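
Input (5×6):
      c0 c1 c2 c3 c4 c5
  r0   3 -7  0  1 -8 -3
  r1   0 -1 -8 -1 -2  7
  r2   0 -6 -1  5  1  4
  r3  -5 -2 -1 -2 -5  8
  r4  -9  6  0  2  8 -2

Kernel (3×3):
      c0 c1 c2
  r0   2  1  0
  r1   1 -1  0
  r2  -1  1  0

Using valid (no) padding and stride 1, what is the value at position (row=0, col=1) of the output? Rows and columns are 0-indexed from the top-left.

-2

The receptive field on the input at this output position is [-7 0 1 / -1 -8 -1 / -6 -1 5]. Elementwise product with the kernel and sum: -7·2 + 0·1 + -1·1 + -8·-1 + -6·-1 + -1·1.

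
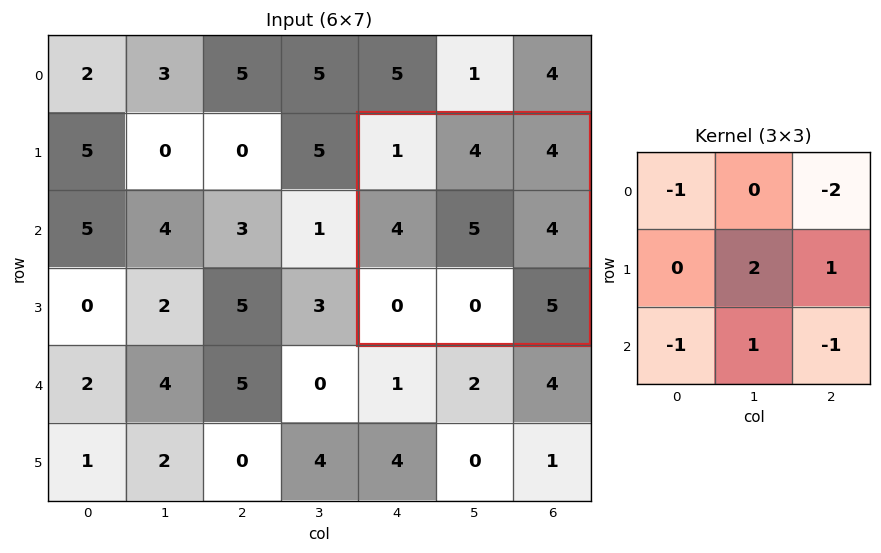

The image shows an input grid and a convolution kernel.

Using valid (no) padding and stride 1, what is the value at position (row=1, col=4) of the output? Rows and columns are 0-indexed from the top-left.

0

The receptive field on the input at this output position is [1 4 4 / 4 5 4 / 0 0 5]. Elementwise product with the kernel and sum: 1·-1 + 4·-2 + 5·2 + 4·1 + 0·-1 + 0·1 + 5·-1.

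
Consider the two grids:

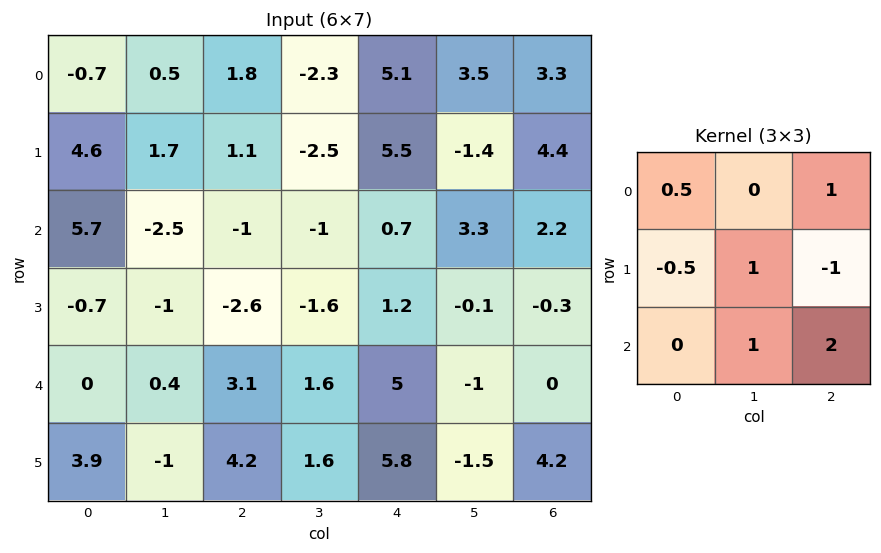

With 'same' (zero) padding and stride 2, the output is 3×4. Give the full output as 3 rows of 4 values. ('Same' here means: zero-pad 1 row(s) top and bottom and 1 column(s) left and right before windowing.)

Output[0,0]: The receptive field on the zero-padded input at this output position is [0 0 0 / 0 -0.7 0.5 / 0 4.6 1.7]. Elementwise product with the kernel and sum: 0·0.5 + 0·1 + 0·-0.5 + -0.7·1 + 0.5·-1 + 4.6·1 + 1.7·2.
Output[0,1]: The receptive field on the zero-padded input at this output position is [0 0 0 / 0.5 1.8 -2.3 / 1.7 1.1 -2.5]. Elementwise product with the kernel and sum: 0·0.5 + 0·1 + 0.5·-0.5 + 1.8·1 + -2.3·-1 + 1.1·1 + -2.5·2.

6.8 -0.05 5.45 5.95
7.2 -6.2 -3.75 -0.45
0.5 6.6 7.1 4.65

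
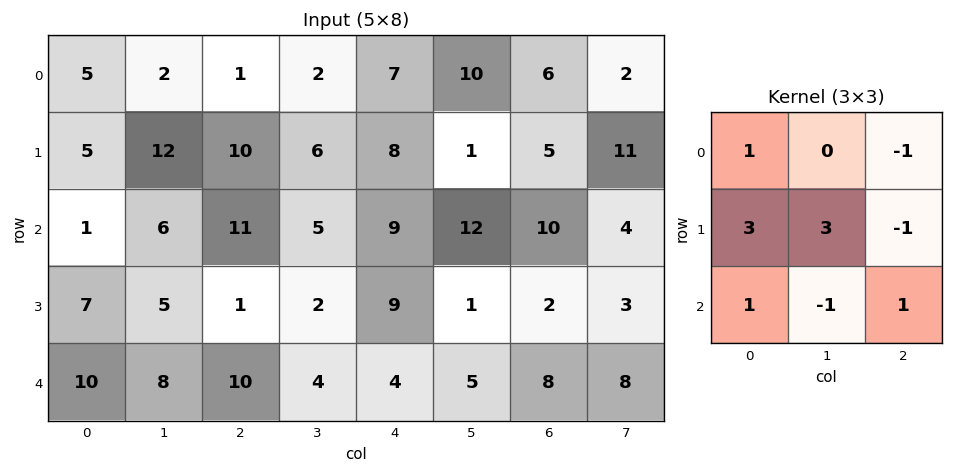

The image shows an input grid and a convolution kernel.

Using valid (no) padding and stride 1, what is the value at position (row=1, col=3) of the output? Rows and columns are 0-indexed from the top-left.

29

The receptive field on the input at this output position is [6 8 1 / 5 9 12 / 2 9 1]. Elementwise product with the kernel and sum: 6·1 + 1·-1 + 5·3 + 9·3 + 12·-1 + 2·1 + 9·-1 + 1·1.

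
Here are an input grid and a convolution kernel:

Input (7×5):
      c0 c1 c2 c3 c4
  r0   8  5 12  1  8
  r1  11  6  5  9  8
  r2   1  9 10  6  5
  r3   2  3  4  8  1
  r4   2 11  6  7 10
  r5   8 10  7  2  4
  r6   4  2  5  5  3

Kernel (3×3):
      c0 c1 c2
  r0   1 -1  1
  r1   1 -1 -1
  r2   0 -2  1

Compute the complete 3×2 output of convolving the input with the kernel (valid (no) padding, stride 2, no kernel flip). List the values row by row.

Output[0,0]: The receptive field on the input at this output position is [8 5 12 / 11 6 5 / 1 9 10]. Elementwise product with the kernel and sum: 8·1 + 5·-1 + 12·1 + 11·1 + 6·-1 + 5·-1 + 9·-2 + 10·1.
Output[0,1]: The receptive field on the input at this output position is [12 1 8 / 5 9 8 / 10 6 5]. Elementwise product with the kernel and sum: 12·1 + 1·-1 + 8·1 + 5·1 + 9·-1 + 8·-1 + 6·-2 + 5·1.

7 0
-19 0
-11 3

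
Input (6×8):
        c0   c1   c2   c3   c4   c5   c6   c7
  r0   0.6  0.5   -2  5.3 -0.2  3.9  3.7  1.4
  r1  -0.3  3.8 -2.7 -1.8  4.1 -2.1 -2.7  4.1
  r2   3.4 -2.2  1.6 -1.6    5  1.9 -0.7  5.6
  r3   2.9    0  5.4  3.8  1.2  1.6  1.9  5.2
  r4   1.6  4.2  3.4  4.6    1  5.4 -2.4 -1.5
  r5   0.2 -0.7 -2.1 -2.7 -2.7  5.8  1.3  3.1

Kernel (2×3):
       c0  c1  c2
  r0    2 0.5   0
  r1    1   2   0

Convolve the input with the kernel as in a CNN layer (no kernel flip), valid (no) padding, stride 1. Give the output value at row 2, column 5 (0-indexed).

8.85

The receptive field on the input at this output position is [1.9 -0.7 5.6 / 1.6 1.9 5.2]. Elementwise product with the kernel and sum: 1.9·2 + -0.7·0.5 + 1.6·1 + 1.9·2.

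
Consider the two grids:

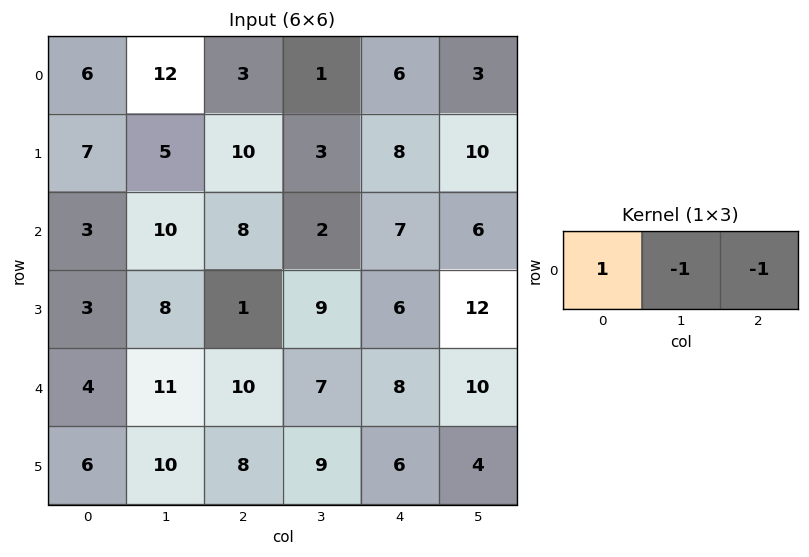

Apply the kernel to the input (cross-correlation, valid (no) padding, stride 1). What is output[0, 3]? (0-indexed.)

-8

The receptive field on the input at this output position is [1 6 3]. Elementwise product with the kernel and sum: 1·1 + 6·-1 + 3·-1.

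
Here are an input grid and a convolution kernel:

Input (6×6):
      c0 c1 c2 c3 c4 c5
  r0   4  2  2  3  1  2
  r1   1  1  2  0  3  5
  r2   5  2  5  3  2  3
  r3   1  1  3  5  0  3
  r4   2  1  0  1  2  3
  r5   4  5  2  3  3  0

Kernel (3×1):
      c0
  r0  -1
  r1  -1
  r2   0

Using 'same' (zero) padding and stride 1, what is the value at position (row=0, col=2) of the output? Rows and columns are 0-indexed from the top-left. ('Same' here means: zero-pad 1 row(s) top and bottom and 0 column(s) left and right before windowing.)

-2

The receptive field on the zero-padded input at this output position is [0 / 2 / 2]. Elementwise product with the kernel and sum: 0·-1 + 2·-1.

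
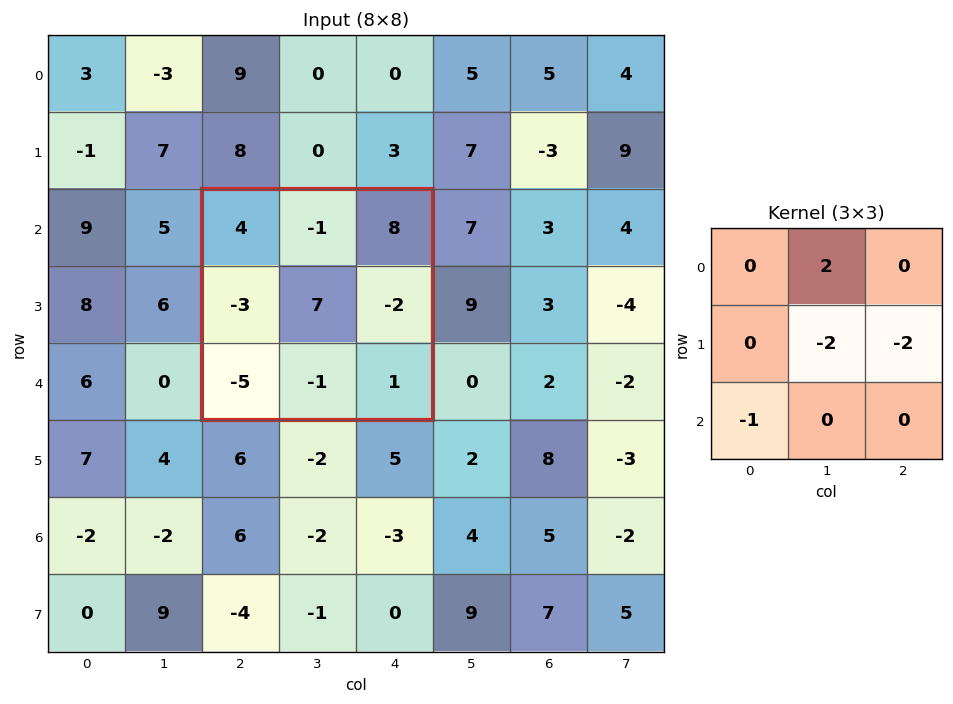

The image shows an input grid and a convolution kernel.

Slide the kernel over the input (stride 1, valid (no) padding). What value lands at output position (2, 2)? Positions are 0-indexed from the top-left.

The receptive field on the input at this output position is [4 -1 8 / -3 7 -2 / -5 -1 1]. Elementwise product with the kernel and sum: -1·2 + 7·-2 + -2·-2 + -5·-1.

-7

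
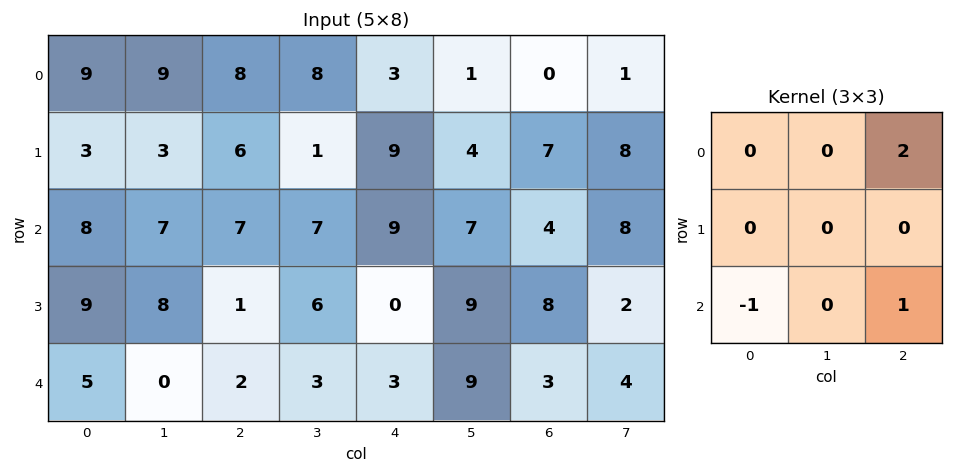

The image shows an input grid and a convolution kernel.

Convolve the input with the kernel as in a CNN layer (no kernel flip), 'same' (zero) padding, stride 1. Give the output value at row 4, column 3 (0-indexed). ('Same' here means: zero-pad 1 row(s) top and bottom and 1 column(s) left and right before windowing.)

The receptive field on the zero-padded input at this output position is [1 6 0 / 2 3 3 / 0 0 0]. Elementwise product with the kernel and sum: 0·2 + 0·-1 + 0·1.

0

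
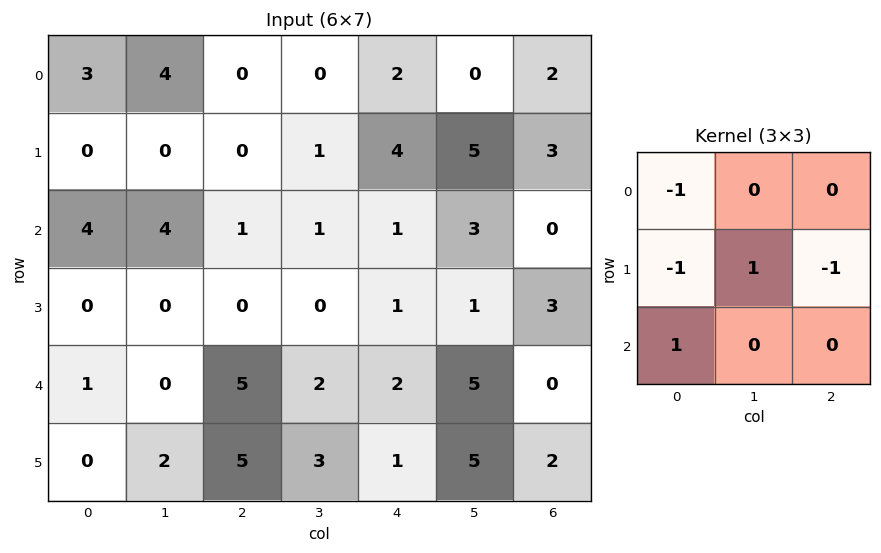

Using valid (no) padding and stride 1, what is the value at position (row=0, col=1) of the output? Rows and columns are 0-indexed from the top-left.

The receptive field on the input at this output position is [4 0 0 / 0 0 1 / 4 1 1]. Elementwise product with the kernel and sum: 4·-1 + 0·-1 + 0·1 + 1·-1 + 4·1.

-1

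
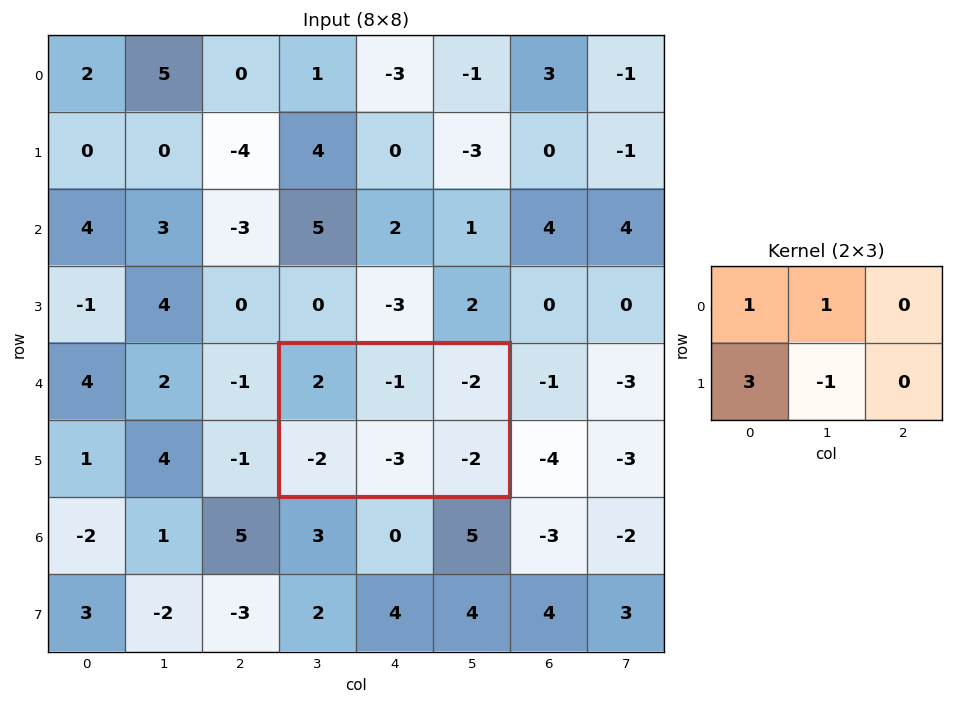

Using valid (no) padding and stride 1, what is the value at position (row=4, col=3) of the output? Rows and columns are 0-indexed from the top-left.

The receptive field on the input at this output position is [2 -1 -2 / -2 -3 -2]. Elementwise product with the kernel and sum: 2·1 + -1·1 + -2·3 + -3·-1.

-2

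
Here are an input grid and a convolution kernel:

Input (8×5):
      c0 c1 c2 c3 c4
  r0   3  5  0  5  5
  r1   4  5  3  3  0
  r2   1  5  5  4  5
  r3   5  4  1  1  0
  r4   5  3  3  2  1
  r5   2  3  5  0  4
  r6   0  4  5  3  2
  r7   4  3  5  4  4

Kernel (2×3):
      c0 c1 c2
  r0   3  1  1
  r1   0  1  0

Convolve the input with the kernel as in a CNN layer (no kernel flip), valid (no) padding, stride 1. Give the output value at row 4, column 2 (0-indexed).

The receptive field on the input at this output position is [3 2 1 / 5 0 4]. Elementwise product with the kernel and sum: 3·3 + 2·1 + 1·1 + 0·1.

12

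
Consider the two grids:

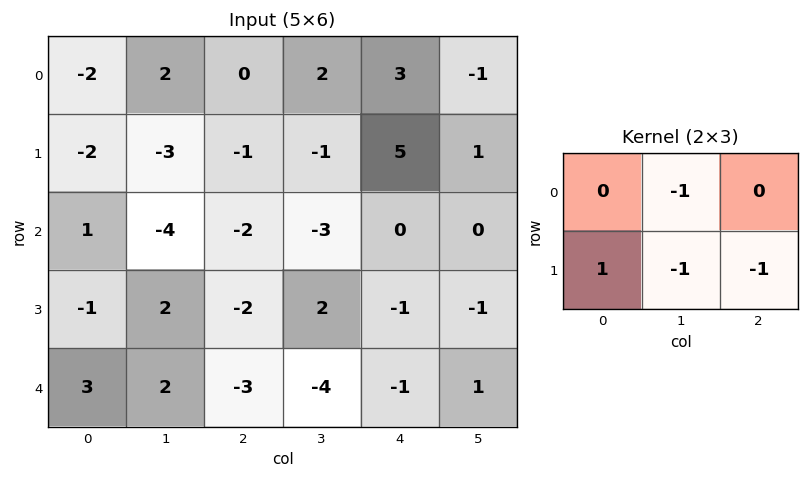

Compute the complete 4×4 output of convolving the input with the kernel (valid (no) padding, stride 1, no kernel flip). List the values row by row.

0 -1 -7 -10
10 2 2 -8
3 4 0 4
2 11 0 -3

Output[0,0]: The receptive field on the input at this output position is [-2 2 0 / -2 -3 -1]. Elementwise product with the kernel and sum: 2·-1 + -2·1 + -3·-1 + -1·-1.
Output[0,1]: The receptive field on the input at this output position is [2 0 2 / -3 -1 -1]. Elementwise product with the kernel and sum: 0·-1 + -3·1 + -1·-1 + -1·-1.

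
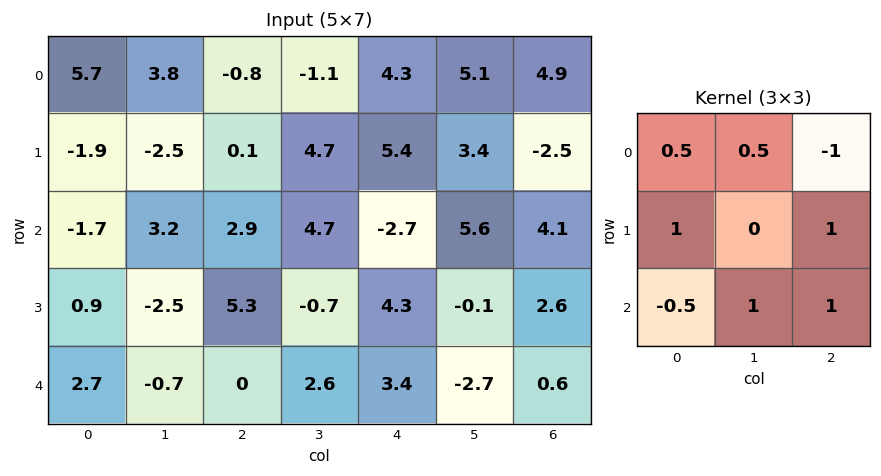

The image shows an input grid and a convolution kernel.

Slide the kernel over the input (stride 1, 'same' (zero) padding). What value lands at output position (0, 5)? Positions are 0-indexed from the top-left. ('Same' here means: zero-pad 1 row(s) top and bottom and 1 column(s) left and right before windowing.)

7.4

The receptive field on the zero-padded input at this output position is [0 0 0 / 4.3 5.1 4.9 / 5.4 3.4 -2.5]. Elementwise product with the kernel and sum: 0·0.5 + 0·0.5 + 0·-1 + 4.3·1 + 4.9·1 + 5.4·-0.5 + 3.4·1 + -2.5·1.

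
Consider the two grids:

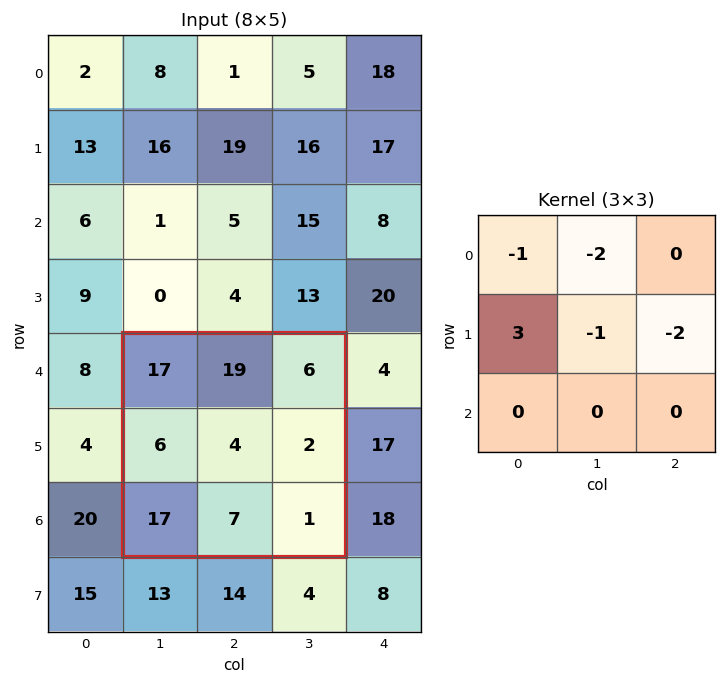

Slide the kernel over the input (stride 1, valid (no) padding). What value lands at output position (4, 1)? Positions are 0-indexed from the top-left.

-45

The receptive field on the input at this output position is [17 19 6 / 6 4 2 / 17 7 1]. Elementwise product with the kernel and sum: 17·-1 + 19·-2 + 6·3 + 4·-1 + 2·-2.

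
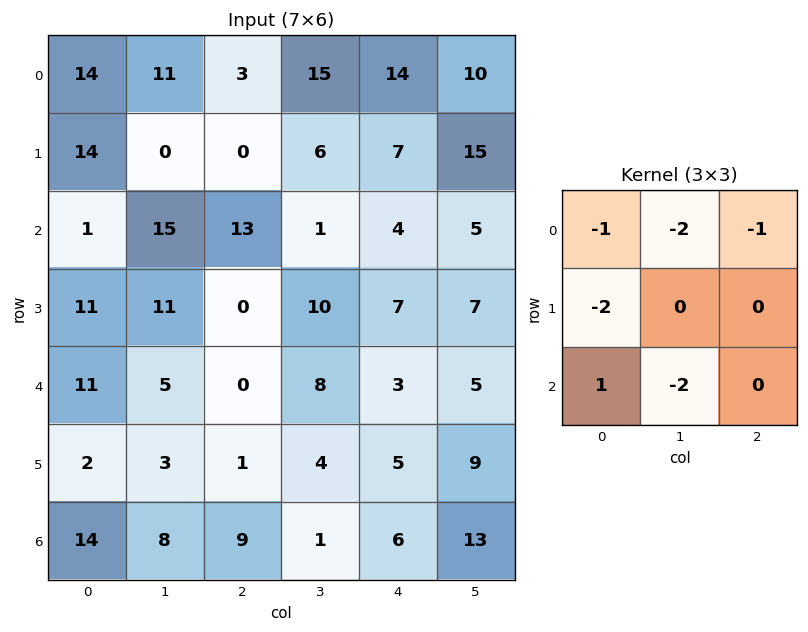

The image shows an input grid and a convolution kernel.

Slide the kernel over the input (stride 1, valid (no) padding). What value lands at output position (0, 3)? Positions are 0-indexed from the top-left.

-72

The receptive field on the input at this output position is [15 14 10 / 6 7 15 / 1 4 5]. Elementwise product with the kernel and sum: 15·-1 + 14·-2 + 10·-1 + 6·-2 + 1·1 + 4·-2.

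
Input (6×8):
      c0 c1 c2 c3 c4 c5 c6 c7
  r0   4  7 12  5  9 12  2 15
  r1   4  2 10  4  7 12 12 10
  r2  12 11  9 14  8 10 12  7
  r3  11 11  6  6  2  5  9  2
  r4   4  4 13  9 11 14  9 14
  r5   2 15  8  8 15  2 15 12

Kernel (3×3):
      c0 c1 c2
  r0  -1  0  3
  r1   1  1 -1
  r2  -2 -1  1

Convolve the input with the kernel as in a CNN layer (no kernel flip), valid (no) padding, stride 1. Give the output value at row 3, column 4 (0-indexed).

24

The receptive field on the input at this output position is [2 5 9 / 11 14 9 / 15 2 15]. Elementwise product with the kernel and sum: 2·-1 + 9·3 + 11·1 + 14·1 + 9·-1 + 15·-2 + 2·-1 + 15·1.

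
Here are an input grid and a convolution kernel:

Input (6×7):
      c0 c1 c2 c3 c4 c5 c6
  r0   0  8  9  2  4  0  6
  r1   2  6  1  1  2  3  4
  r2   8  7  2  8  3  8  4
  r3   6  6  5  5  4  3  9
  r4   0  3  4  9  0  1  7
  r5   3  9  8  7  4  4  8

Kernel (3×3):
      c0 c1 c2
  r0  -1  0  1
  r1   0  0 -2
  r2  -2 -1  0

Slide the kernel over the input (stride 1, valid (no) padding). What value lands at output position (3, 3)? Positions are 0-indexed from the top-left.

The receptive field on the input at this output position is [5 4 3 / 9 0 1 / 7 4 4]. Elementwise product with the kernel and sum: 5·-1 + 3·1 + 1·-2 + 7·-2 + 4·-1.

-22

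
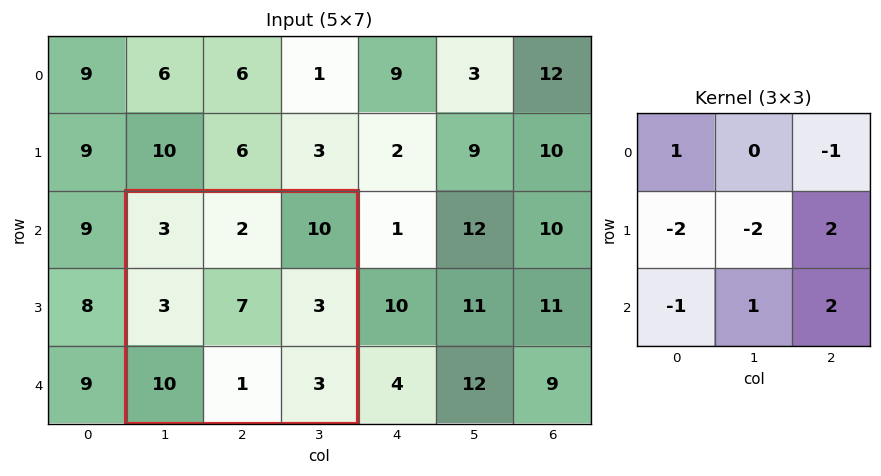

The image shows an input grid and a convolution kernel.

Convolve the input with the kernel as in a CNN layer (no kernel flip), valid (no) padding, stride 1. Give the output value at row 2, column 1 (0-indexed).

-24

The receptive field on the input at this output position is [3 2 10 / 3 7 3 / 10 1 3]. Elementwise product with the kernel and sum: 3·1 + 10·-1 + 3·-2 + 7·-2 + 3·2 + 10·-1 + 1·1 + 3·2.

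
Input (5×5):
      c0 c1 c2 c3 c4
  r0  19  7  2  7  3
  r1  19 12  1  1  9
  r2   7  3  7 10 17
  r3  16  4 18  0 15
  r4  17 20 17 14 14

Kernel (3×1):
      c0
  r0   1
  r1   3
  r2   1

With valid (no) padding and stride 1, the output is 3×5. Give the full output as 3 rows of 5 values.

83 46 12 20 47
56 25 40 31 75
72 35 78 24 76

Output[0,0]: The receptive field on the input at this output position is [19 / 19 / 7]. Elementwise product with the kernel and sum: 19·1 + 19·3 + 7·1.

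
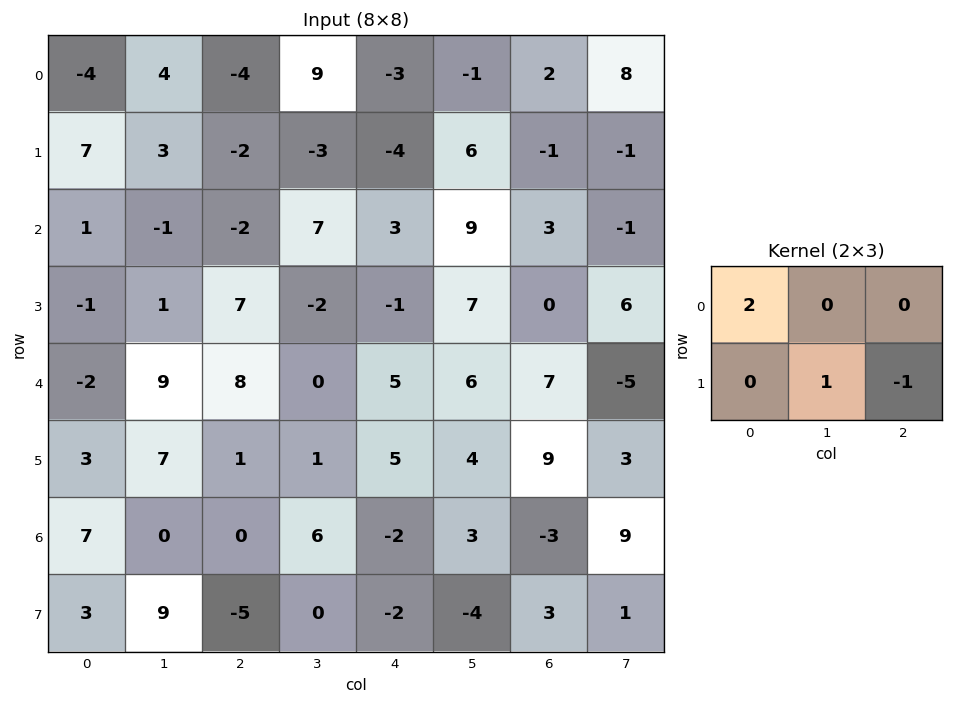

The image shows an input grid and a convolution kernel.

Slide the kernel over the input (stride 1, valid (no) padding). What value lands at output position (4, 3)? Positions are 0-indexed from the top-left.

1

The receptive field on the input at this output position is [0 5 6 / 1 5 4]. Elementwise product with the kernel and sum: 0·2 + 5·1 + 4·-1.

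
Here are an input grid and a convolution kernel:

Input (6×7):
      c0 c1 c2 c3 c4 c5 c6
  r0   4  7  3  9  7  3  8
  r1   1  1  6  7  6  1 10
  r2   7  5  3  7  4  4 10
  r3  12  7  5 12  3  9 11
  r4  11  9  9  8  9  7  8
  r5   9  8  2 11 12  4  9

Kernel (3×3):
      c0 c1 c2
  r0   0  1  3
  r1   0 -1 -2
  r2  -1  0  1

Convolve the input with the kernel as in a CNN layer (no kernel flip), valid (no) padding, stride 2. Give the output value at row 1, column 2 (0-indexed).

2

The receptive field on the input at this output position is [4 4 10 / 3 9 11 / 9 7 8]. Elementwise product with the kernel and sum: 4·1 + 10·3 + 9·-1 + 11·-2 + 9·-1 + 8·1.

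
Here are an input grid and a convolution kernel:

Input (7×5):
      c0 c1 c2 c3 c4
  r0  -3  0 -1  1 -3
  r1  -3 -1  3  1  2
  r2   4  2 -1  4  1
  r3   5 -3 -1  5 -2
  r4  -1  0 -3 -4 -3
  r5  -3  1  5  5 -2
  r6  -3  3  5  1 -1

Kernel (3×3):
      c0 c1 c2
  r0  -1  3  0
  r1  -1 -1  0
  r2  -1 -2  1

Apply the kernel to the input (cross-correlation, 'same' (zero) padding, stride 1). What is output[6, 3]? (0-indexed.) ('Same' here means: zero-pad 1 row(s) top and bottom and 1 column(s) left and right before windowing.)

The receptive field on the zero-padded input at this output position is [5 5 -2 / 5 1 -1 / 0 0 0]. Elementwise product with the kernel and sum: 5·-1 + 5·3 + 5·-1 + 1·-1 + 0·-1 + 0·-2 + 0·1.

4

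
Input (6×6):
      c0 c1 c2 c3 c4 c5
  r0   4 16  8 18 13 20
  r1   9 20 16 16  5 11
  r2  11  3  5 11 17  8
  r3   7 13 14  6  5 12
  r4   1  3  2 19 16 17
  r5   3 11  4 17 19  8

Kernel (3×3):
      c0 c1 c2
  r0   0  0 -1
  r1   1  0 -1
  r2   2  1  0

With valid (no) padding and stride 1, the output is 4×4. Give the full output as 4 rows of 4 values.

Output[0,0]: The receptive field on the input at this output position is [4 16 8 / 9 20 16 / 11 3 5]. Elementwise product with the kernel and sum: 8·-1 + 9·1 + 16·-1 + 11·2 + 3·1.

10 -3 19 24
17 16 17 9
-7 4 15 40
2 4 6 43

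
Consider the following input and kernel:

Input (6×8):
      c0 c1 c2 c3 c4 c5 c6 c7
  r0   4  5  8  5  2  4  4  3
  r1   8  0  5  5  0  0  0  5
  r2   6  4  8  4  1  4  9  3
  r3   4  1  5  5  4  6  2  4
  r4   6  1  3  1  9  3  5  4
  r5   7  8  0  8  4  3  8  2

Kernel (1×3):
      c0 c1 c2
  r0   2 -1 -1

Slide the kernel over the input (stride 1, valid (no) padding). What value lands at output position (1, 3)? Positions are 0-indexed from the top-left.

The receptive field on the input at this output position is [5 0 0]. Elementwise product with the kernel and sum: 5·2 + 0·-1 + 0·-1.

10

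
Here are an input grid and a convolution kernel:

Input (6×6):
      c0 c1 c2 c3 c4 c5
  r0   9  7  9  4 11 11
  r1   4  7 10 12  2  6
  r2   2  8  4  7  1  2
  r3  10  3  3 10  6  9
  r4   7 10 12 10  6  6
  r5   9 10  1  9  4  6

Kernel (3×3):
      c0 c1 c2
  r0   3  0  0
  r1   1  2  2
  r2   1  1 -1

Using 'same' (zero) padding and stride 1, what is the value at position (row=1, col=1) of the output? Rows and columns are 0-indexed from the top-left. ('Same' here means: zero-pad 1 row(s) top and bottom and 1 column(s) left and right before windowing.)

71

The receptive field on the zero-padded input at this output position is [9 7 9 / 4 7 10 / 2 8 4]. Elementwise product with the kernel and sum: 9·3 + 4·1 + 7·2 + 10·2 + 2·1 + 8·1 + 4·-1.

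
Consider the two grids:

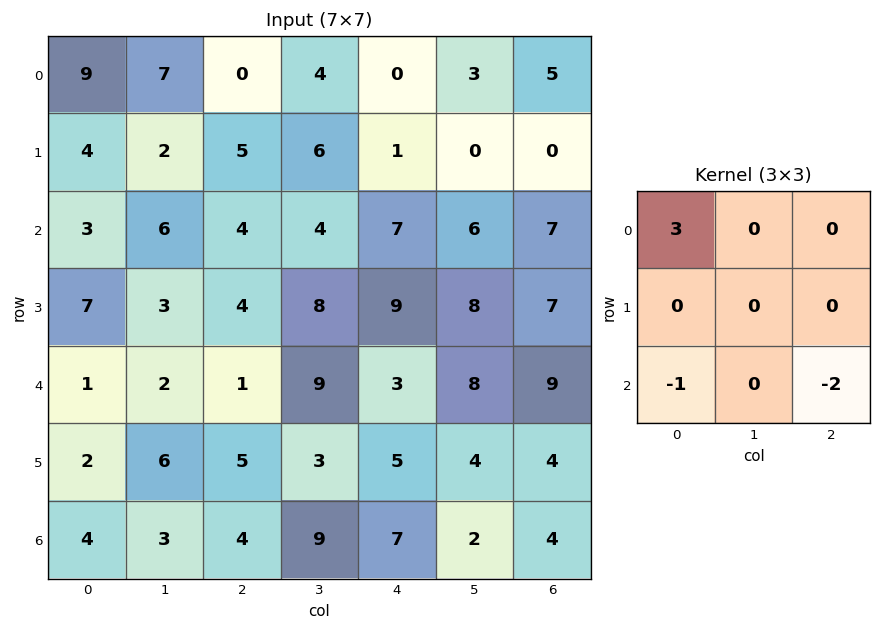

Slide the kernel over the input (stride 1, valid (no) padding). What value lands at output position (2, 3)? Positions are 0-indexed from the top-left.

The receptive field on the input at this output position is [4 7 6 / 8 9 8 / 9 3 8]. Elementwise product with the kernel and sum: 4·3 + 9·-1 + 8·-2.

-13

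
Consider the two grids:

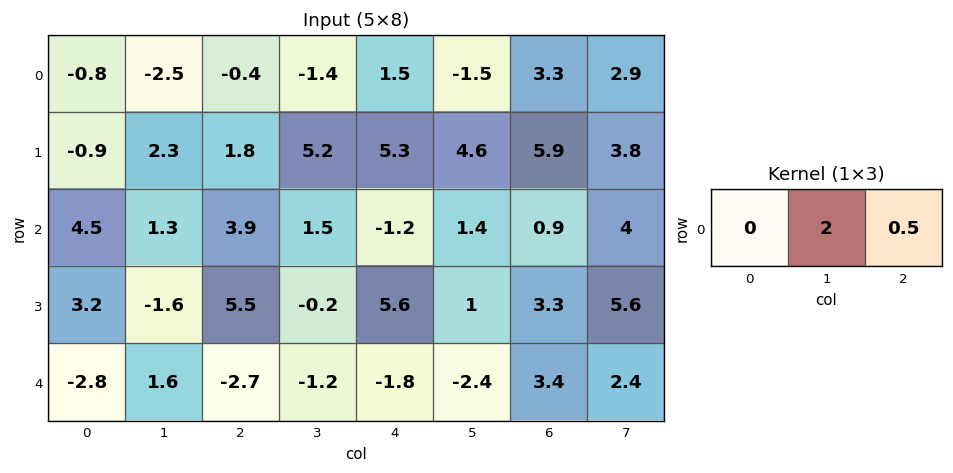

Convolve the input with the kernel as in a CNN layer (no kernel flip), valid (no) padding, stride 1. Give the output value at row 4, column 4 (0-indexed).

-3.1

The receptive field on the input at this output position is [-1.8 -2.4 3.4]. Elementwise product with the kernel and sum: -2.4·2 + 3.4·0.5.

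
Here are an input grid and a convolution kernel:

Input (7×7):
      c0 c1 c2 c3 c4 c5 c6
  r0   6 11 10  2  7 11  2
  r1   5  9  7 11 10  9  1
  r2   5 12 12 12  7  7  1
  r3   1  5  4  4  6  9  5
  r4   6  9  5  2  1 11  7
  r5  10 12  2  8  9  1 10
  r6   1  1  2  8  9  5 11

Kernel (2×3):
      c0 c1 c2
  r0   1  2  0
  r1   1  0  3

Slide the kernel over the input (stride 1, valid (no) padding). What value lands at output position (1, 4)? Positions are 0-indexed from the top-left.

38

The receptive field on the input at this output position is [10 9 1 / 7 7 1]. Elementwise product with the kernel and sum: 10·1 + 9·2 + 7·1 + 1·3.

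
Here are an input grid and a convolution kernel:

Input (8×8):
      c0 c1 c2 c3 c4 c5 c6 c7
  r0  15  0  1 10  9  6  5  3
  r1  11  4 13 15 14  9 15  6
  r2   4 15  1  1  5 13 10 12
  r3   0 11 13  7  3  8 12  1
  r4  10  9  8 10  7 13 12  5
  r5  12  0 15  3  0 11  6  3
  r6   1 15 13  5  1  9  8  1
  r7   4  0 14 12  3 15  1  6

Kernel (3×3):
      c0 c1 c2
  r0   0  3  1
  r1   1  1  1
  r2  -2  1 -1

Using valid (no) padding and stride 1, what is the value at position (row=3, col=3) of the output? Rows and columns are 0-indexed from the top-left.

The receptive field on the input at this output position is [7 3 8 / 10 7 13 / 3 0 11]. Elementwise product with the kernel and sum: 3·3 + 8·1 + 10·1 + 7·1 + 13·1 + 3·-2 + 0·1 + 11·-1.

30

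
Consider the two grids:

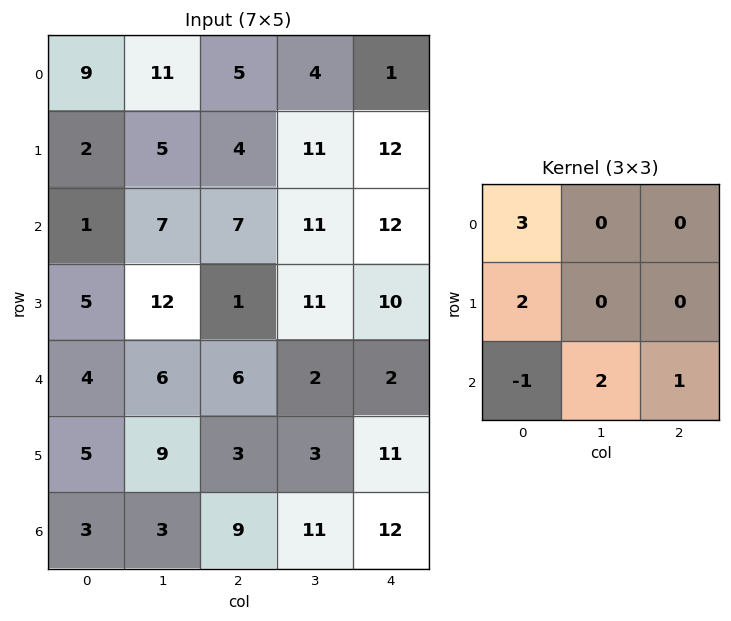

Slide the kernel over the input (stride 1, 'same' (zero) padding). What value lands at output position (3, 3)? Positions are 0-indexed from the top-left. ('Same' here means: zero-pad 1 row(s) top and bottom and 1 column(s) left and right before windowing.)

The receptive field on the zero-padded input at this output position is [7 11 12 / 1 11 10 / 6 2 2]. Elementwise product with the kernel and sum: 7·3 + 1·2 + 6·-1 + 2·2 + 2·1.

23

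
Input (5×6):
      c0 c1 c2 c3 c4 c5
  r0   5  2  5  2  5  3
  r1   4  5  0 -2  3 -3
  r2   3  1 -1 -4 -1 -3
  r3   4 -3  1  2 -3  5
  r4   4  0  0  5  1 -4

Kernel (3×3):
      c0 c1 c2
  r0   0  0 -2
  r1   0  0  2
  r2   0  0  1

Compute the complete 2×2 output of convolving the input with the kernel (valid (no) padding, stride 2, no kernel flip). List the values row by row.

-11 -5
4 -3

Output[0,0]: The receptive field on the input at this output position is [5 2 5 / 4 5 0 / 3 1 -1]. Elementwise product with the kernel and sum: 5·-2 + 0·2 + -1·1.
Output[0,1]: The receptive field on the input at this output position is [5 2 5 / 0 -2 3 / -1 -4 -1]. Elementwise product with the kernel and sum: 5·-2 + 3·2 + -1·1.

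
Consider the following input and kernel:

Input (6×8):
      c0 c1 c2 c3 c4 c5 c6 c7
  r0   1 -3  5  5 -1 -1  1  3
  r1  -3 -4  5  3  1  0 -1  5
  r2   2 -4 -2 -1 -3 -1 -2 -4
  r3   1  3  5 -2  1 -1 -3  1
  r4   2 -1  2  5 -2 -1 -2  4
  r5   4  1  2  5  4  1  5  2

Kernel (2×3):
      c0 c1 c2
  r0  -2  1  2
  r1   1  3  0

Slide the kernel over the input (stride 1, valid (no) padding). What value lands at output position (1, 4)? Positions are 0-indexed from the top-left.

-10

The receptive field on the input at this output position is [1 0 -1 / -3 -1 -2]. Elementwise product with the kernel and sum: 1·-2 + 0·1 + -1·2 + -3·1 + -1·3.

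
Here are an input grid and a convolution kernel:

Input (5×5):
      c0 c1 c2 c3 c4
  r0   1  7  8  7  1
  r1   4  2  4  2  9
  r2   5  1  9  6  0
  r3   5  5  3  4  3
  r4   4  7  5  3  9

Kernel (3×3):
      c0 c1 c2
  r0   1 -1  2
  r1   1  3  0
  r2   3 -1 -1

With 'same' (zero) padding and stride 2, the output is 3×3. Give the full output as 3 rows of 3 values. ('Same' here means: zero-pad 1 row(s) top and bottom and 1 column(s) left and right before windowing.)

Output[0,0]: The receptive field on the zero-padded input at this output position is [0 0 0 / 0 1 7 / 0 4 2]. Elementwise product with the kernel and sum: 0·1 + 0·-1 + 0·2 + 0·1 + 1·3 + 0·3 + 4·-1 + 2·-1.

-3 31 7
5 38 8
17 32 31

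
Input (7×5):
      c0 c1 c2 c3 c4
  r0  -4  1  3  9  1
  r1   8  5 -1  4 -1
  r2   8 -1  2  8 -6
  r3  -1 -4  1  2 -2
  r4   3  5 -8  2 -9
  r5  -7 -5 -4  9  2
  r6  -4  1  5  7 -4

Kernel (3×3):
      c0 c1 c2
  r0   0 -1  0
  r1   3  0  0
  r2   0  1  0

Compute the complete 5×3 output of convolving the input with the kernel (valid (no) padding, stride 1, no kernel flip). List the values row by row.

22 14 -4
15 -1 4
3 -22 -3
8 10 -17
-25 -2 -7

Output[0,0]: The receptive field on the input at this output position is [-4 1 3 / 8 5 -1 / 8 -1 2]. Elementwise product with the kernel and sum: 1·-1 + 8·3 + -1·1.
Output[0,1]: The receptive field on the input at this output position is [1 3 9 / 5 -1 4 / -1 2 8]. Elementwise product with the kernel and sum: 3·-1 + 5·3 + 2·1.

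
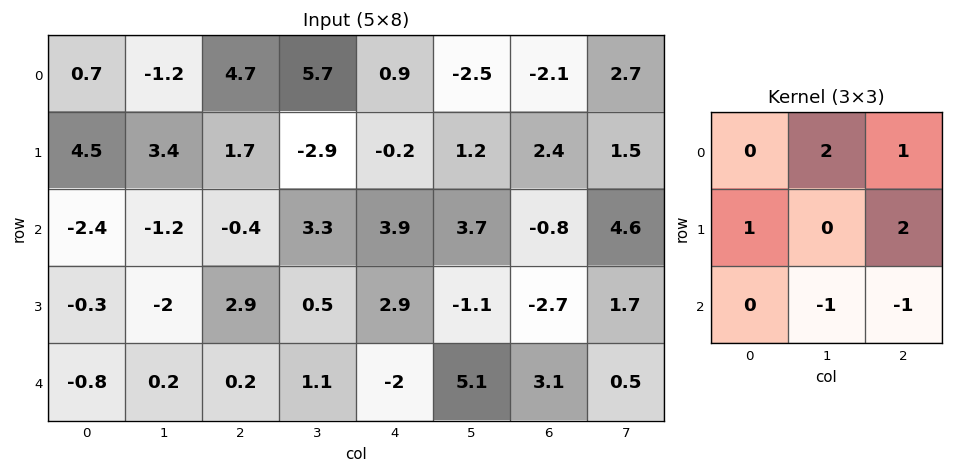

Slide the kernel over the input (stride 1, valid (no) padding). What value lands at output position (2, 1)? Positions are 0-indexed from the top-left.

The receptive field on the input at this output position is [-1.2 -0.4 3.3 / -2 2.9 0.5 / 0.2 0.2 1.1]. Elementwise product with the kernel and sum: -0.4·2 + 3.3·1 + -2·1 + 0.5·2 + 0.2·-1 + 1.1·-1.

0.2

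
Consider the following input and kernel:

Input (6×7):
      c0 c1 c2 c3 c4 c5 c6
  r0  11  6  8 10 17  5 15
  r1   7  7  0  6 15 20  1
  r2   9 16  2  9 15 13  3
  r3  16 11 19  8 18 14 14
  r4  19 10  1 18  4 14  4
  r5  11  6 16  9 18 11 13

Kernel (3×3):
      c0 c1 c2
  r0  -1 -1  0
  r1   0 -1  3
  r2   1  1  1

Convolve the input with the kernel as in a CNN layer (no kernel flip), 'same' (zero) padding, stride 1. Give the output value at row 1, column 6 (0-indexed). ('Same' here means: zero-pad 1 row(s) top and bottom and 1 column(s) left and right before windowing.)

-5

The receptive field on the zero-padded input at this output position is [5 15 0 / 20 1 0 / 13 3 0]. Elementwise product with the kernel and sum: 5·-1 + 15·-1 + 1·-1 + 0·3 + 13·1 + 3·1 + 0·1.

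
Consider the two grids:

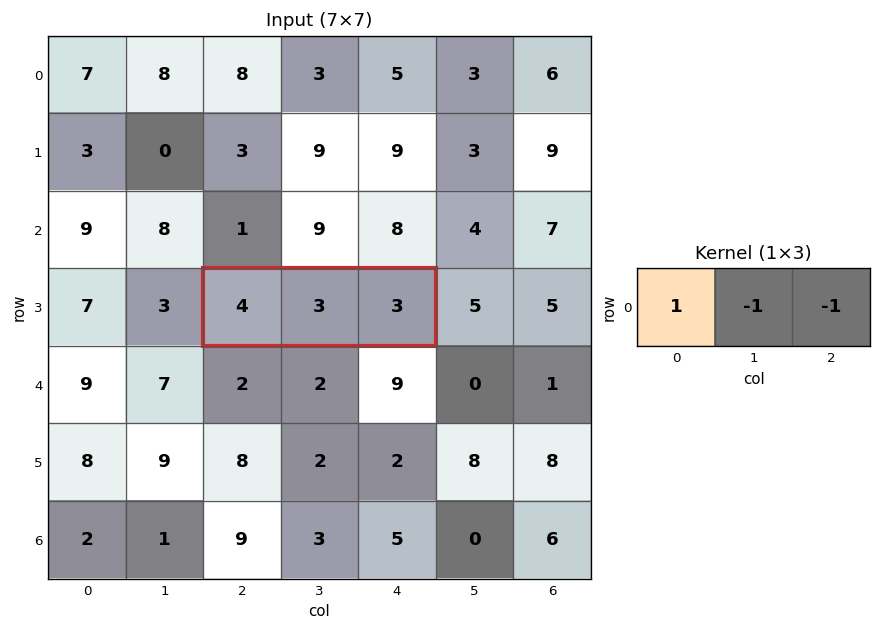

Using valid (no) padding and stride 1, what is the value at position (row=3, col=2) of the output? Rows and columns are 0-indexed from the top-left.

The receptive field on the input at this output position is [4 3 3]. Elementwise product with the kernel and sum: 4·1 + 3·-1 + 3·-1.

-2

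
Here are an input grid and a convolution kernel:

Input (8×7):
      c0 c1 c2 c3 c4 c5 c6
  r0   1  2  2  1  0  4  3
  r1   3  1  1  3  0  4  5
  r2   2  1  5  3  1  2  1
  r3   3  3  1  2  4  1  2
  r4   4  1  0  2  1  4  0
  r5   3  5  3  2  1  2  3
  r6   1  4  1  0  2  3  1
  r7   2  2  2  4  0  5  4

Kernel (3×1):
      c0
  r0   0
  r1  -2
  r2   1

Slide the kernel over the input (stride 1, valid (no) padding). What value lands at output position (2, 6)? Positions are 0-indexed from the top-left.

The receptive field on the input at this output position is [1 / 2 / 0]. Elementwise product with the kernel and sum: 2·-2 + 0·1.

-4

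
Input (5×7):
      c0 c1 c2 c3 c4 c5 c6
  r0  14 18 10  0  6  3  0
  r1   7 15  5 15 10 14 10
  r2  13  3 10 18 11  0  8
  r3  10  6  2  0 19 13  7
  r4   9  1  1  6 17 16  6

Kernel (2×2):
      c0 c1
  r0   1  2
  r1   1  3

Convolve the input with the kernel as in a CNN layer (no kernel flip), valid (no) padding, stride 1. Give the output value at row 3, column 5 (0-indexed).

61

The receptive field on the input at this output position is [13 7 / 16 6]. Elementwise product with the kernel and sum: 13·1 + 7·2 + 16·1 + 6·3.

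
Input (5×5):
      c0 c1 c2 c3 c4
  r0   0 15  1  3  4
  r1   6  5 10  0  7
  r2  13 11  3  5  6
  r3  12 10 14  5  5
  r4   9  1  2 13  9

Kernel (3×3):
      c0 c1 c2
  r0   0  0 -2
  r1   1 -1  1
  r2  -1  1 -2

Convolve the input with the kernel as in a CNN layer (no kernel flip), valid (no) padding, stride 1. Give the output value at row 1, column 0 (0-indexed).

-45

The receptive field on the input at this output position is [6 5 10 / 13 11 3 / 12 10 14]. Elementwise product with the kernel and sum: 10·-2 + 13·1 + 11·-1 + 3·1 + 12·-1 + 10·1 + 14·-2.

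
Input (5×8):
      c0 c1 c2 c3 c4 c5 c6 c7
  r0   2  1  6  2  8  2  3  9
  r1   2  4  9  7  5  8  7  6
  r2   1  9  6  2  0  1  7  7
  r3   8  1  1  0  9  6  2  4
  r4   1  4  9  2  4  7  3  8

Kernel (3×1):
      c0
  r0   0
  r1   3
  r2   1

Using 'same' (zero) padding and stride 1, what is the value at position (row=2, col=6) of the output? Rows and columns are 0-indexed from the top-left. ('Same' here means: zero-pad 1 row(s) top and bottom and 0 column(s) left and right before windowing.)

The receptive field on the zero-padded input at this output position is [7 / 7 / 2]. Elementwise product with the kernel and sum: 7·3 + 2·1.

23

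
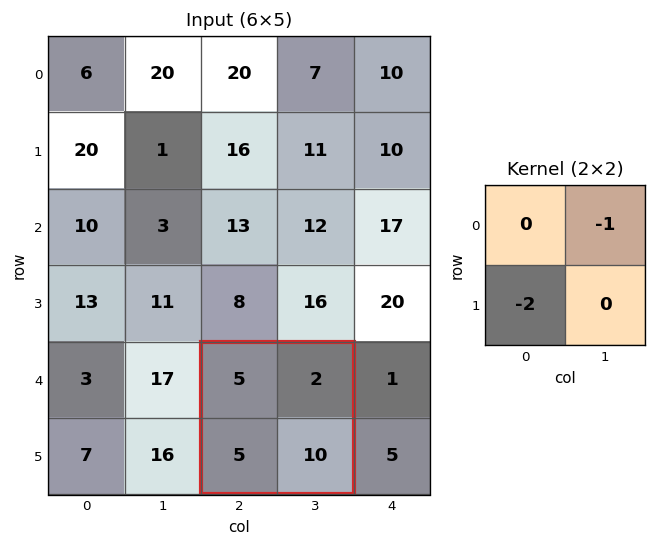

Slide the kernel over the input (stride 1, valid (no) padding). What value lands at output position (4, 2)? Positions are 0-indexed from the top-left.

-12

The receptive field on the input at this output position is [5 2 / 5 10]. Elementwise product with the kernel and sum: 2·-1 + 5·-2.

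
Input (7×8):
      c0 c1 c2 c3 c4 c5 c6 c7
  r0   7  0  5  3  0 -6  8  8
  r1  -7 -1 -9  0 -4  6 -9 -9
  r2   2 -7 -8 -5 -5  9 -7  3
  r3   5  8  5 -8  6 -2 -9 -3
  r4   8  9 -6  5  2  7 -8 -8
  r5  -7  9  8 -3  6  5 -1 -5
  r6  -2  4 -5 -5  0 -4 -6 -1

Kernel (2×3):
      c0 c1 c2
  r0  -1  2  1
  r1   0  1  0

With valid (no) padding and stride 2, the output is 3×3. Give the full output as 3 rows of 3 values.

Output[0,0]: The receptive field on the input at this output position is [7 0 5 / -7 -1 -9]. Elementwise product with the kernel and sum: 7·-1 + 0·2 + 5·1 + -1·1.

-3 1 2
-16 -15 14
13 15 9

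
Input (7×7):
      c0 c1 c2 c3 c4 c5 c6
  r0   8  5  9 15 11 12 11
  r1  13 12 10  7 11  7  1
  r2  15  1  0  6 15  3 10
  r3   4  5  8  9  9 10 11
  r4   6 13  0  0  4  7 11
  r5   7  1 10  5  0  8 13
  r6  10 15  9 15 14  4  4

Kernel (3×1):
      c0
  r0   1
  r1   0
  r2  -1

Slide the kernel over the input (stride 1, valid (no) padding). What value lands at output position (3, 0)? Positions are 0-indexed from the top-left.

The receptive field on the input at this output position is [4 / 6 / 7]. Elementwise product with the kernel and sum: 4·1 + 7·-1.

-3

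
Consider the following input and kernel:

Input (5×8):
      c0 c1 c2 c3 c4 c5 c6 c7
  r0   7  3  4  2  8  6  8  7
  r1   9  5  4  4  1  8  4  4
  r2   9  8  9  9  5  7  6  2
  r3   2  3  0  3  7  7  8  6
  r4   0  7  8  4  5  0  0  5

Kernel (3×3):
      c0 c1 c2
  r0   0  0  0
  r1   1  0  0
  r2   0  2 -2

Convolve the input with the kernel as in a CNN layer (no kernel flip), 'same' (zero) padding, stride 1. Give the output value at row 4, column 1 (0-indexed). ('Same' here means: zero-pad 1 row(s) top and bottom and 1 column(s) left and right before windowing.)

0

The receptive field on the zero-padded input at this output position is [2 3 0 / 0 7 8 / 0 0 0]. Elementwise product with the kernel and sum: 0·1 + 0·2 + 0·-2.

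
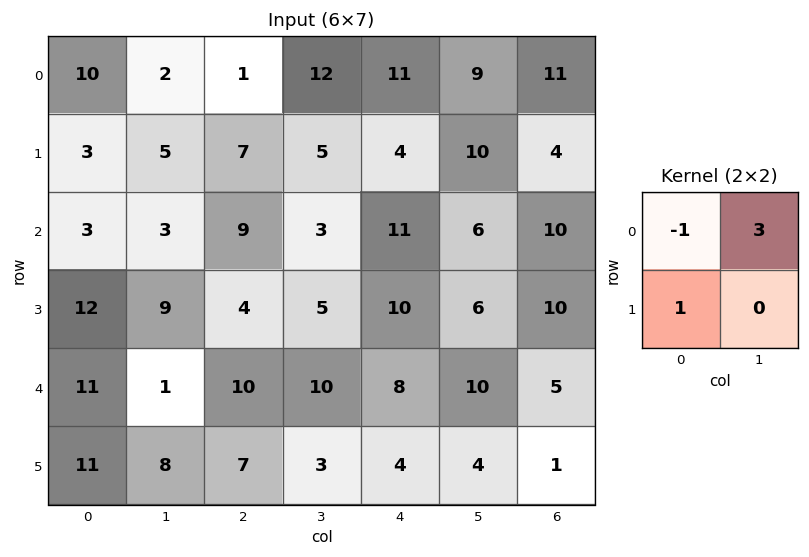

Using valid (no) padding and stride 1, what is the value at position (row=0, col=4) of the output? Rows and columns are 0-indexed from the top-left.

The receptive field on the input at this output position is [11 9 / 4 10]. Elementwise product with the kernel and sum: 11·-1 + 9·3 + 4·1.

20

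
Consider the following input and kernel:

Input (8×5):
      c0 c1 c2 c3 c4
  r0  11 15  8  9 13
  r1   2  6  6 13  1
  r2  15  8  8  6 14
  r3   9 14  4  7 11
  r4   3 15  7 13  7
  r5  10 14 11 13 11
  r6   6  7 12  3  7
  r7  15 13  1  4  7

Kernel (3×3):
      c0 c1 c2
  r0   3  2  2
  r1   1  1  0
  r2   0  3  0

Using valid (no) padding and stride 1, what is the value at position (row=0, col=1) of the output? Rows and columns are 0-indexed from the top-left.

The receptive field on the input at this output position is [15 8 9 / 6 6 13 / 8 8 6]. Elementwise product with the kernel and sum: 15·3 + 8·2 + 9·2 + 6·1 + 6·1 + 8·3.

115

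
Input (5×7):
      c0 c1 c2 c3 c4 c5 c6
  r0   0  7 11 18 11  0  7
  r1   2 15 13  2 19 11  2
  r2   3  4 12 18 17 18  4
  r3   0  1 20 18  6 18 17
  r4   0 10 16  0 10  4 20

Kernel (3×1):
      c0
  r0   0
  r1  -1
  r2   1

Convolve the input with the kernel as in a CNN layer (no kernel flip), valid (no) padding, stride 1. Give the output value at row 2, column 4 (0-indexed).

The receptive field on the input at this output position is [17 / 6 / 10]. Elementwise product with the kernel and sum: 6·-1 + 10·1.

4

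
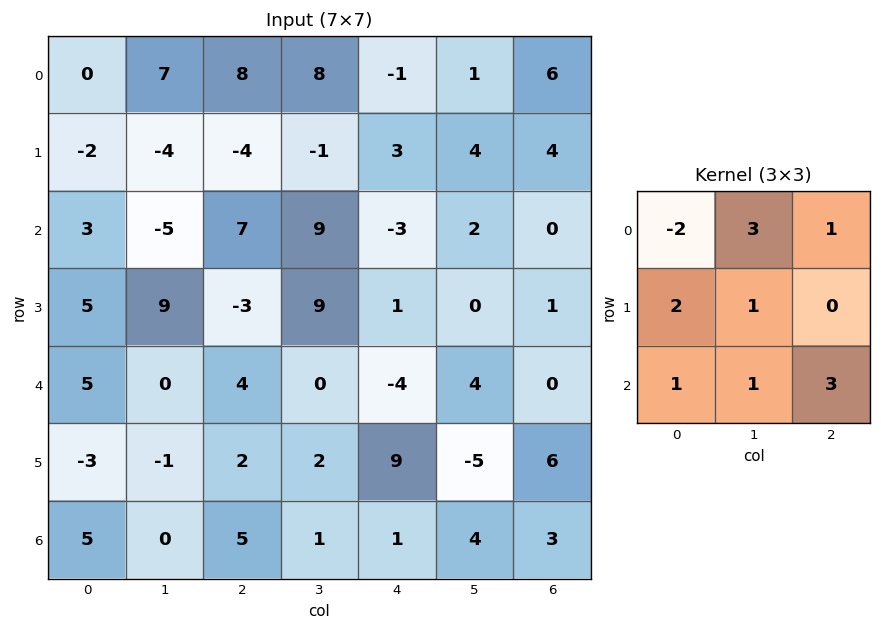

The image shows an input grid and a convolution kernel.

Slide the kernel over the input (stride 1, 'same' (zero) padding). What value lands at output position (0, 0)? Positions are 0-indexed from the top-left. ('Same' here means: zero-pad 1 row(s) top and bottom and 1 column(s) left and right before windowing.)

-14

The receptive field on the zero-padded input at this output position is [0 0 0 / 0 0 7 / 0 -2 -4]. Elementwise product with the kernel and sum: 0·-2 + 0·3 + 0·1 + 0·2 + 0·1 + 0·1 + -2·1 + -4·3.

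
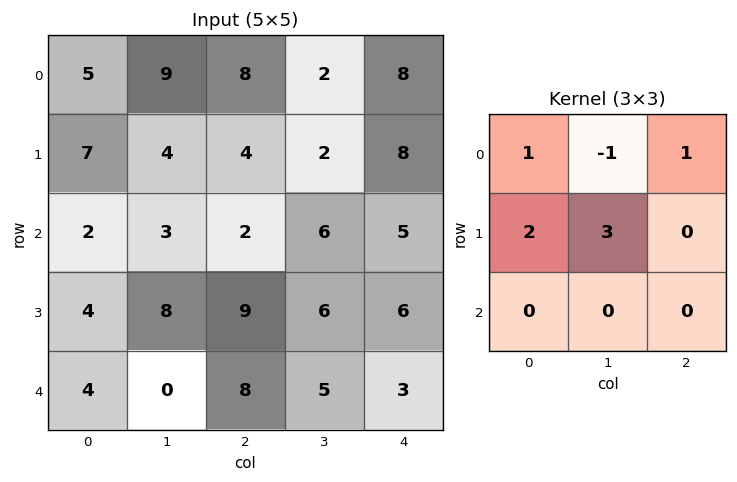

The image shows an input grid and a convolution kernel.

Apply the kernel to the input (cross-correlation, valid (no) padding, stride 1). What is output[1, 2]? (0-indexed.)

The receptive field on the input at this output position is [4 2 8 / 2 6 5 / 9 6 6]. Elementwise product with the kernel and sum: 4·1 + 2·-1 + 8·1 + 2·2 + 6·3.

32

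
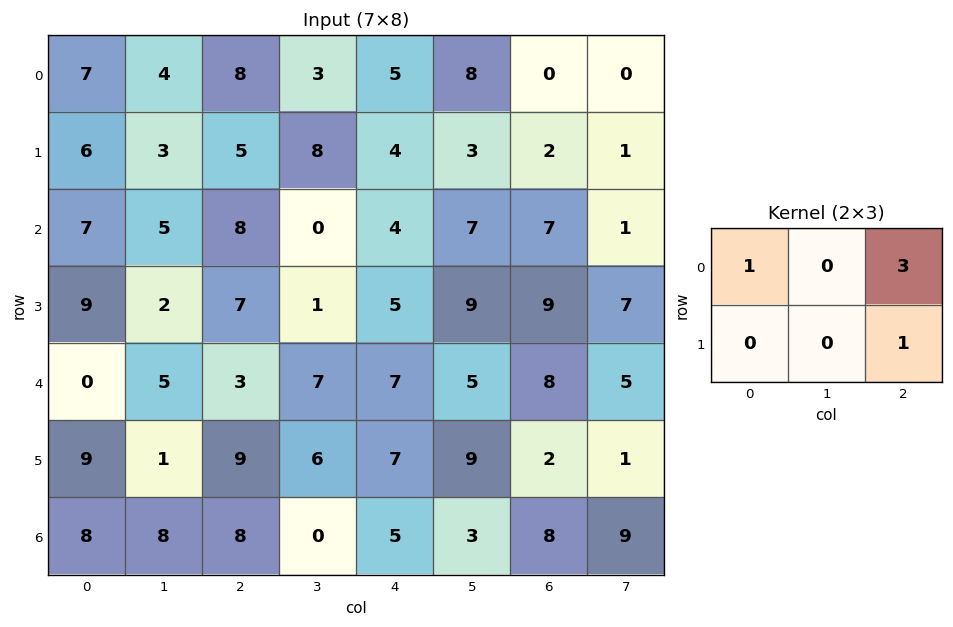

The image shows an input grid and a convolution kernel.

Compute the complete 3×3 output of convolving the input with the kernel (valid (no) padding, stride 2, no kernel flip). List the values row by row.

Output[0,0]: The receptive field on the input at this output position is [7 4 8 / 6 3 5]. Elementwise product with the kernel and sum: 7·1 + 8·3 + 5·1.

36 27 7
38 25 34
18 31 33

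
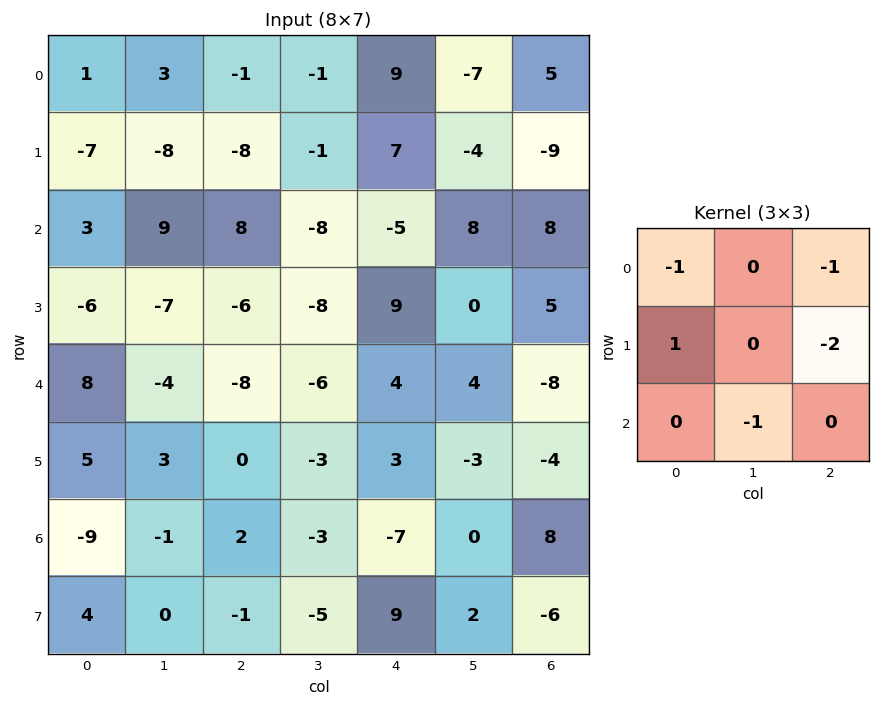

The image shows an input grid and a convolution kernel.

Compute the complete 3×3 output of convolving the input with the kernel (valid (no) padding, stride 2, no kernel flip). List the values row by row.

Output[0,0]: The receptive field on the input at this output position is [1 3 -1 / -7 -8 -8 / 3 9 8]. Elementwise product with the kernel and sum: 1·-1 + -1·-1 + -7·1 + -8·-2 + 9·-1.
Output[0,1]: The receptive field on the input at this output position is [-1 -1 9 / -8 -1 7 / 8 -8 -5]. Elementwise product with the kernel and sum: -1·-1 + 9·-1 + -8·1 + 7·-2 + -8·-1.

0 -22 3
-1 -21 -8
6 1 15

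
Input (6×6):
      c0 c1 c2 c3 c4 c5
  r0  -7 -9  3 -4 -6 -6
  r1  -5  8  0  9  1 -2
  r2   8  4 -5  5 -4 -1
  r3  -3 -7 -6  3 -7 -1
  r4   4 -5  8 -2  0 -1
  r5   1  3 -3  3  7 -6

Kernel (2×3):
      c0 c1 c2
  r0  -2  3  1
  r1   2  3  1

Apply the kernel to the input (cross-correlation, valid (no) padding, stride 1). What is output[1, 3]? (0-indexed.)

The receptive field on the input at this output position is [9 1 -2 / 5 -4 -1]. Elementwise product with the kernel and sum: 9·-2 + 1·3 + -2·1 + 5·2 + -4·3 + -1·1.

-20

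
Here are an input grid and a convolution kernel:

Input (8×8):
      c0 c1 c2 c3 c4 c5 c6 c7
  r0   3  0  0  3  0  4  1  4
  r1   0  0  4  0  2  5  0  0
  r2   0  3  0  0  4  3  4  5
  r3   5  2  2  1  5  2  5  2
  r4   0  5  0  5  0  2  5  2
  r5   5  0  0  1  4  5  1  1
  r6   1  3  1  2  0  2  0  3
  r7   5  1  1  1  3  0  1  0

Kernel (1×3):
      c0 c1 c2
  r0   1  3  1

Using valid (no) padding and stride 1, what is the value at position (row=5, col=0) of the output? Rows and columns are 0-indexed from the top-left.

The receptive field on the input at this output position is [5 0 0]. Elementwise product with the kernel and sum: 5·1 + 0·3 + 0·1.

5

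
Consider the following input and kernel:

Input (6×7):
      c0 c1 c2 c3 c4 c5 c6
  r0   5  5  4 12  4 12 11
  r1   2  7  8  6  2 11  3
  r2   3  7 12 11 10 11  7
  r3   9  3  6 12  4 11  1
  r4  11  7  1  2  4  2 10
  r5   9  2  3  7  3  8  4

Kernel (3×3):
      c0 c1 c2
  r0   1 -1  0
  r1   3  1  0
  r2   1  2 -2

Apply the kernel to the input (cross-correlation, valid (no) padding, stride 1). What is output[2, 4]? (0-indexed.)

The receptive field on the input at this output position is [10 11 7 / 4 11 1 / 4 2 10]. Elementwise product with the kernel and sum: 10·1 + 11·-1 + 4·3 + 11·1 + 4·1 + 2·2 + 10·-2.

10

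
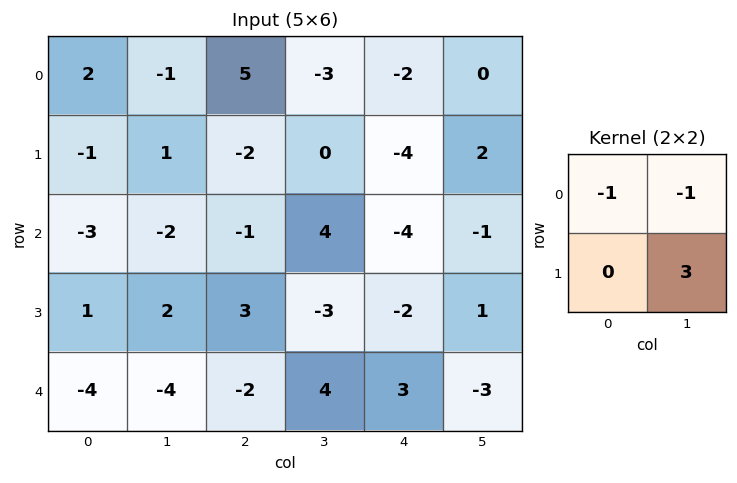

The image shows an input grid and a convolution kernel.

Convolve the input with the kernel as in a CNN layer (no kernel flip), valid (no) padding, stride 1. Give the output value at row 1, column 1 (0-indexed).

-2

The receptive field on the input at this output position is [1 -2 / -2 -1]. Elementwise product with the kernel and sum: 1·-1 + -2·-1 + -1·3.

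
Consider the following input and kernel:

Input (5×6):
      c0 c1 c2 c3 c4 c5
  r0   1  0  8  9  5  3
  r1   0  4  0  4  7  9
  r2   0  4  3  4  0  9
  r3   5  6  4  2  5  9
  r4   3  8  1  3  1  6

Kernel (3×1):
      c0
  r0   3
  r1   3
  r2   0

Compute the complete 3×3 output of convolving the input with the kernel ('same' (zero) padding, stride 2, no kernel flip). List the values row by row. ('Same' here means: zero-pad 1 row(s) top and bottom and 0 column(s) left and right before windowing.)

Output[0,0]: The receptive field on the zero-padded input at this output position is [0 / 1 / 0]. Elementwise product with the kernel and sum: 0·3 + 1·3.
Output[0,1]: The receptive field on the zero-padded input at this output position is [0 / 8 / 0]. Elementwise product with the kernel and sum: 0·3 + 8·3.

3 24 15
0 9 21
24 15 18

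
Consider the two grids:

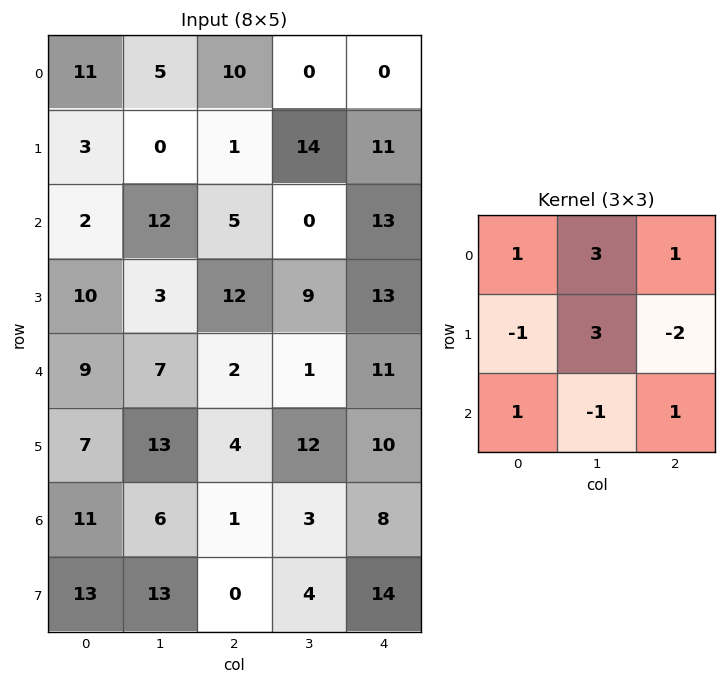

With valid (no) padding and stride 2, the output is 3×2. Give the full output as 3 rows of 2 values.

26 47
22 19
62 34

Output[0,0]: The receptive field on the input at this output position is [11 5 10 / 3 0 1 / 2 12 5]. Elementwise product with the kernel and sum: 11·1 + 5·3 + 10·1 + 3·-1 + 0·3 + 1·-2 + 2·1 + 12·-1 + 5·1.
Output[0,1]: The receptive field on the input at this output position is [10 0 0 / 1 14 11 / 5 0 13]. Elementwise product with the kernel and sum: 10·1 + 0·3 + 0·1 + 1·-1 + 14·3 + 11·-2 + 5·1 + 0·-1 + 13·1.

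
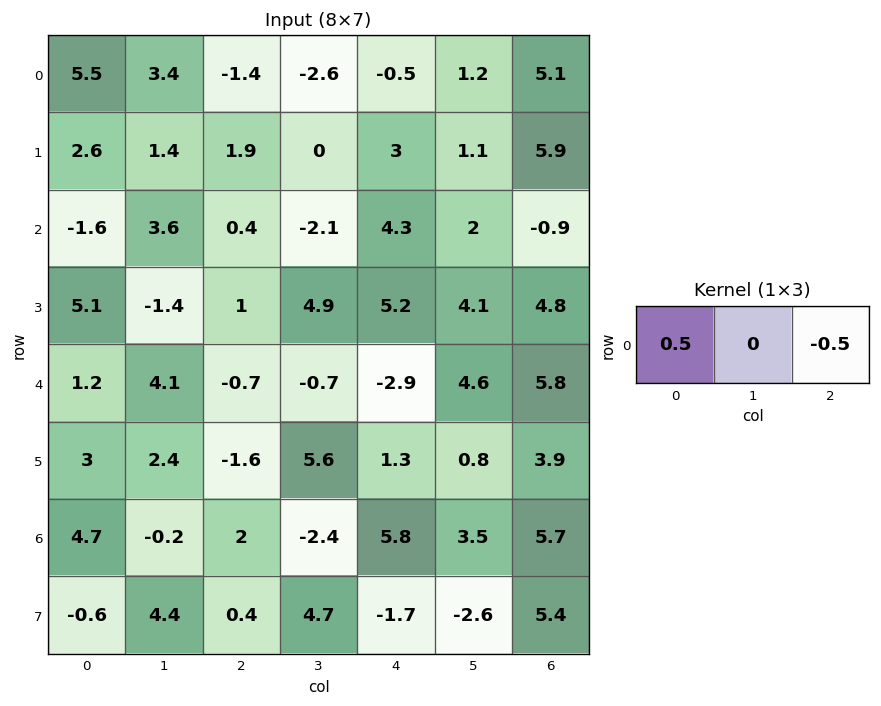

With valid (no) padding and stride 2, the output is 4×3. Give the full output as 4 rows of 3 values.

3.45 -0.45 -2.8
-1 -1.95 2.6
0.95 1.1 -4.35
1.35 -1.9 0.05

Output[0,0]: The receptive field on the input at this output position is [5.5 3.4 -1.4]. Elementwise product with the kernel and sum: 5.5·0.5 + -1.4·-0.5.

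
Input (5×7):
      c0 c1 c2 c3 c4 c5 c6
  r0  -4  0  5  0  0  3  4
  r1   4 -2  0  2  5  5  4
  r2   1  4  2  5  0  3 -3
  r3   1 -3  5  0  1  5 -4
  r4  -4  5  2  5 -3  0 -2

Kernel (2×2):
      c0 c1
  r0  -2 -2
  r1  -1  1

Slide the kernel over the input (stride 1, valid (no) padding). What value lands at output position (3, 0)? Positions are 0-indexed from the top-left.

13

The receptive field on the input at this output position is [1 -3 / -4 5]. Elementwise product with the kernel and sum: 1·-2 + -3·-2 + -4·-1 + 5·1.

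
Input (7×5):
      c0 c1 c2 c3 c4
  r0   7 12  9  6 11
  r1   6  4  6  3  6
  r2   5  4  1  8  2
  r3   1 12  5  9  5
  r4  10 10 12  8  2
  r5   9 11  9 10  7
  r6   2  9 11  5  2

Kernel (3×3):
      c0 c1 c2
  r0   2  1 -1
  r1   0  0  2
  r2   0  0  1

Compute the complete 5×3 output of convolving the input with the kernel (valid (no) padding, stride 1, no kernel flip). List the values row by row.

30 41 27
17 36 18
35 27 20
42 46 25
47 49 46

Output[0,0]: The receptive field on the input at this output position is [7 12 9 / 6 4 6 / 5 4 1]. Elementwise product with the kernel and sum: 7·2 + 12·1 + 9·-1 + 6·2 + 1·1.
Output[0,1]: The receptive field on the input at this output position is [12 9 6 / 4 6 3 / 4 1 8]. Elementwise product with the kernel and sum: 12·2 + 9·1 + 6·-1 + 3·2 + 8·1.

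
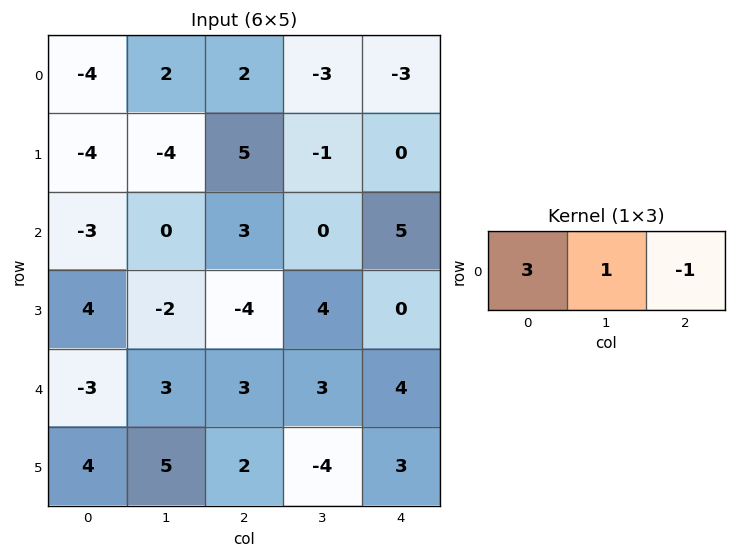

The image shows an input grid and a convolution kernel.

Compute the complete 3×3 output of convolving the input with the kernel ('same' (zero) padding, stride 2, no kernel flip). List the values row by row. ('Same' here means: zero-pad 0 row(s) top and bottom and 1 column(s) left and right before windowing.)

Output[0,0]: The receptive field on the zero-padded input at this output position is [0 -4 2]. Elementwise product with the kernel and sum: 0·3 + -4·1 + 2·-1.

-6 11 -12
-3 3 5
-6 9 13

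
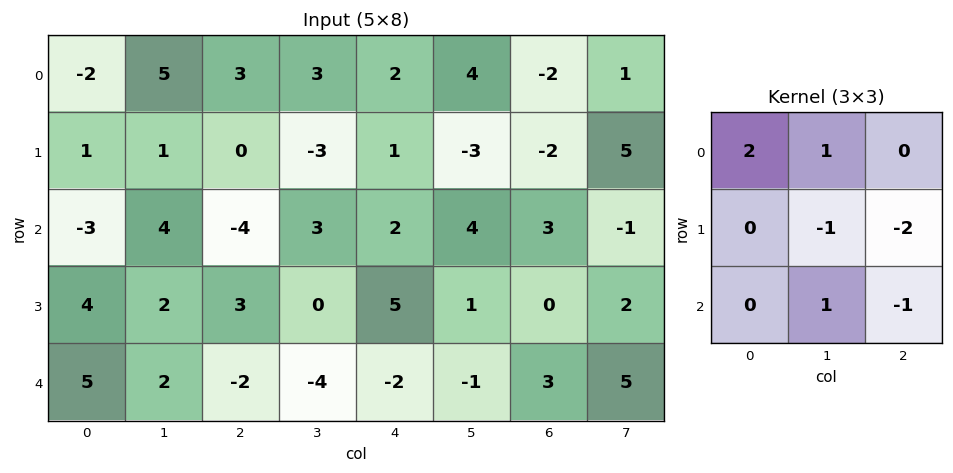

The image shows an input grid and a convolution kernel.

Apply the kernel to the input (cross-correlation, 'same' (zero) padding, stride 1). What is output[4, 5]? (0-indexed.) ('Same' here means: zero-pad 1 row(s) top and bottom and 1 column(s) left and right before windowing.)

The receptive field on the zero-padded input at this output position is [5 1 0 / -2 -1 3 / 0 0 0]. Elementwise product with the kernel and sum: 5·2 + 1·1 + -1·-1 + 3·-2 + 0·1 + 0·-1.

6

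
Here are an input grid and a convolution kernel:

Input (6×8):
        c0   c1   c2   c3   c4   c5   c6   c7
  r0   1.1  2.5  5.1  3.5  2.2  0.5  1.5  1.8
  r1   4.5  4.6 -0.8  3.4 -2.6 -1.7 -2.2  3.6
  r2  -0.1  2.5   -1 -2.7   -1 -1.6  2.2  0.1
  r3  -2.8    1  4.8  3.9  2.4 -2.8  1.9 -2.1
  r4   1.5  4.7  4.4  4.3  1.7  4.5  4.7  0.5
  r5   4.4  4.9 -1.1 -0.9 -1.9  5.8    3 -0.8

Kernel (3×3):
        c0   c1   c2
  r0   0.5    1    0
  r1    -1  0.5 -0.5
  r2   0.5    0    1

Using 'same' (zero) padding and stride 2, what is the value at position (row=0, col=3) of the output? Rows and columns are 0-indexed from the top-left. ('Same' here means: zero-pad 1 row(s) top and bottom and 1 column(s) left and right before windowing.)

2.1

The receptive field on the zero-padded input at this output position is [0 0 0 / 0.5 1.5 1.8 / -1.7 -2.2 3.6]. Elementwise product with the kernel and sum: 0·0.5 + 0·1 + 0.5·-1 + 1.5·0.5 + 1.8·-0.5 + -1.7·0.5 + 3.6·1.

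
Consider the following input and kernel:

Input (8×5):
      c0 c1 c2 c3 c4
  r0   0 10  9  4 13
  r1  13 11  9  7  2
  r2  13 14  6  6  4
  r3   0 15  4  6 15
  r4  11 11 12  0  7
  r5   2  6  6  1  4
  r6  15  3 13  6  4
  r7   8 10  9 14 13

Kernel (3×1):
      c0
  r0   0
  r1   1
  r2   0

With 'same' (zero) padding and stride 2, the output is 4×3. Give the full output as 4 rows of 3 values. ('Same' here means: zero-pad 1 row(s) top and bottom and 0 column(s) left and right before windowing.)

0 9 13
13 6 4
11 12 7
15 13 4

Output[0,0]: The receptive field on the zero-padded input at this output position is [0 / 0 / 13]. Elementwise product with the kernel and sum: 0·1.
Output[0,1]: The receptive field on the zero-padded input at this output position is [0 / 9 / 9]. Elementwise product with the kernel and sum: 9·1.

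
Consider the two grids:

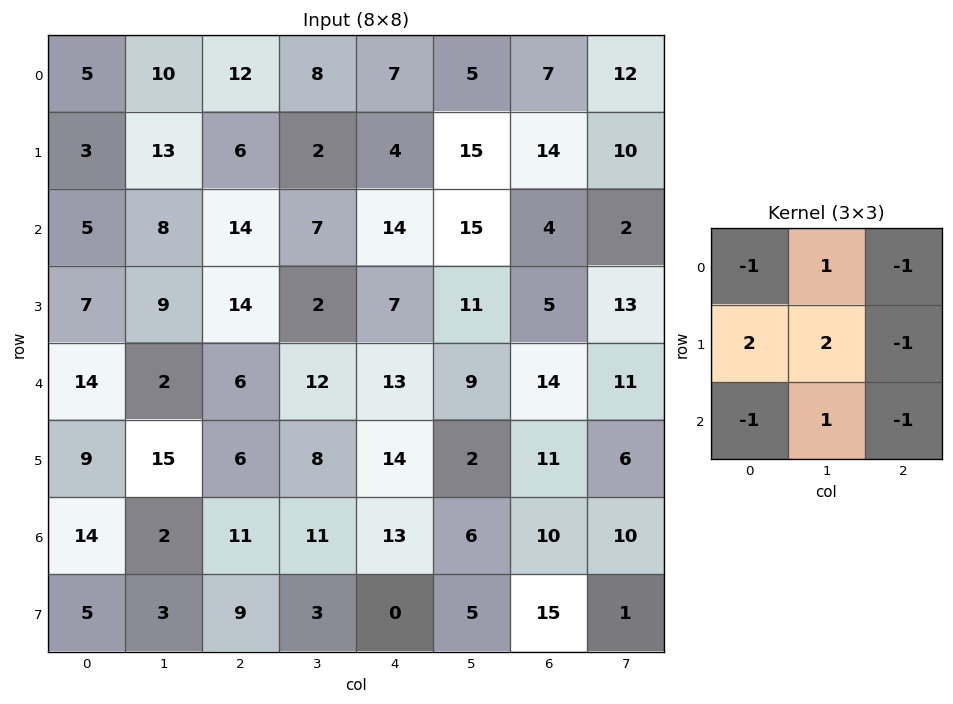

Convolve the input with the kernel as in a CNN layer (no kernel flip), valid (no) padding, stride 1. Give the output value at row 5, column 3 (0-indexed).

38

The receptive field on the input at this output position is [8 14 2 / 11 13 6 / 3 0 5]. Elementwise product with the kernel and sum: 8·-1 + 14·1 + 2·-1 + 11·2 + 13·2 + 6·-1 + 3·-1 + 0·1 + 5·-1.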